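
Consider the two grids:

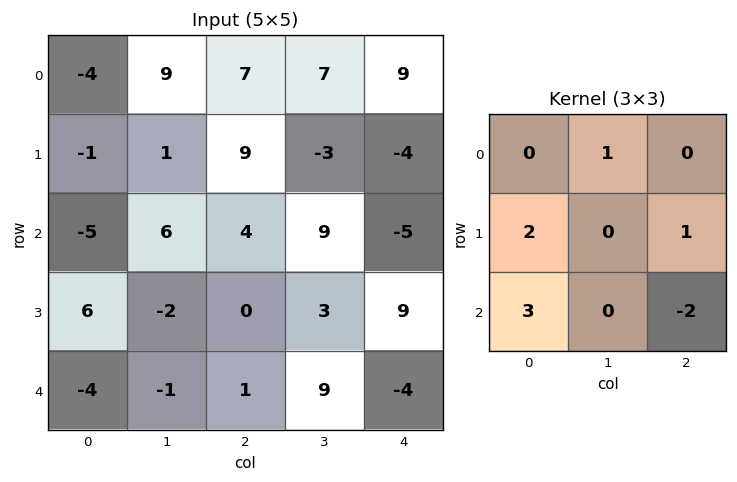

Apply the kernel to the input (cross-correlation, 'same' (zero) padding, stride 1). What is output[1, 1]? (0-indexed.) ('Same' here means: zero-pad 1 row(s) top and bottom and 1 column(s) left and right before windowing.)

-7

The receptive field on the zero-padded input at this output position is [-4 9 7 / -1 1 9 / -5 6 4]. Elementwise product with the kernel and sum: 9·1 + -1·2 + 9·1 + -5·3 + 4·-2.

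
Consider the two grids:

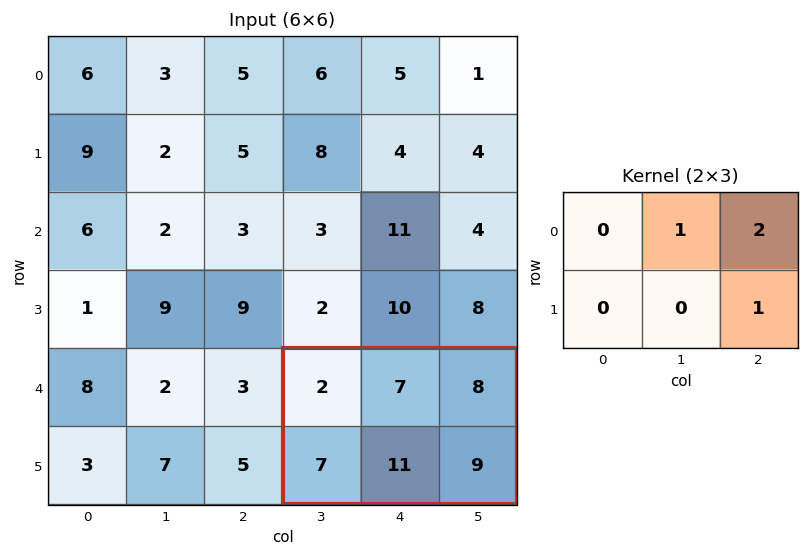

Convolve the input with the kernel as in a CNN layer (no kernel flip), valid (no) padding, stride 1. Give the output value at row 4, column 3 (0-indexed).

32

The receptive field on the input at this output position is [2 7 8 / 7 11 9]. Elementwise product with the kernel and sum: 7·1 + 8·2 + 9·1.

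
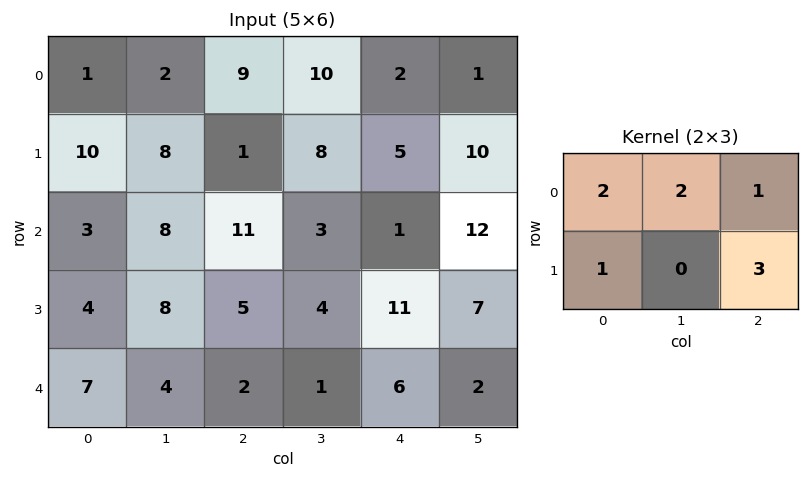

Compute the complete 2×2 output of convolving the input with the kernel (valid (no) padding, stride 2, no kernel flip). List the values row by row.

28 56
52 67

Output[0,0]: The receptive field on the input at this output position is [1 2 9 / 10 8 1]. Elementwise product with the kernel and sum: 1·2 + 2·2 + 9·1 + 10·1 + 1·3.
Output[0,1]: The receptive field on the input at this output position is [9 10 2 / 1 8 5]. Elementwise product with the kernel and sum: 9·2 + 10·2 + 2·1 + 1·1 + 5·3.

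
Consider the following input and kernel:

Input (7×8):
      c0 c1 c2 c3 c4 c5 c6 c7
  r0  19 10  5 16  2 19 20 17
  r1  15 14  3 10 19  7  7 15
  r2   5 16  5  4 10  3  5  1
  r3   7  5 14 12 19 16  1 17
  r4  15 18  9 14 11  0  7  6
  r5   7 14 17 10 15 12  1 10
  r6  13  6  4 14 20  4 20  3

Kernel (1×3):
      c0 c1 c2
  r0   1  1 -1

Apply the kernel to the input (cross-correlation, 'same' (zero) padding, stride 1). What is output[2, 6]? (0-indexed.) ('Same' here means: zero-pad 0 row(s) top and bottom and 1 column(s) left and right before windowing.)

The receptive field on the zero-padded input at this output position is [3 5 1]. Elementwise product with the kernel and sum: 3·1 + 5·1 + 1·-1.

7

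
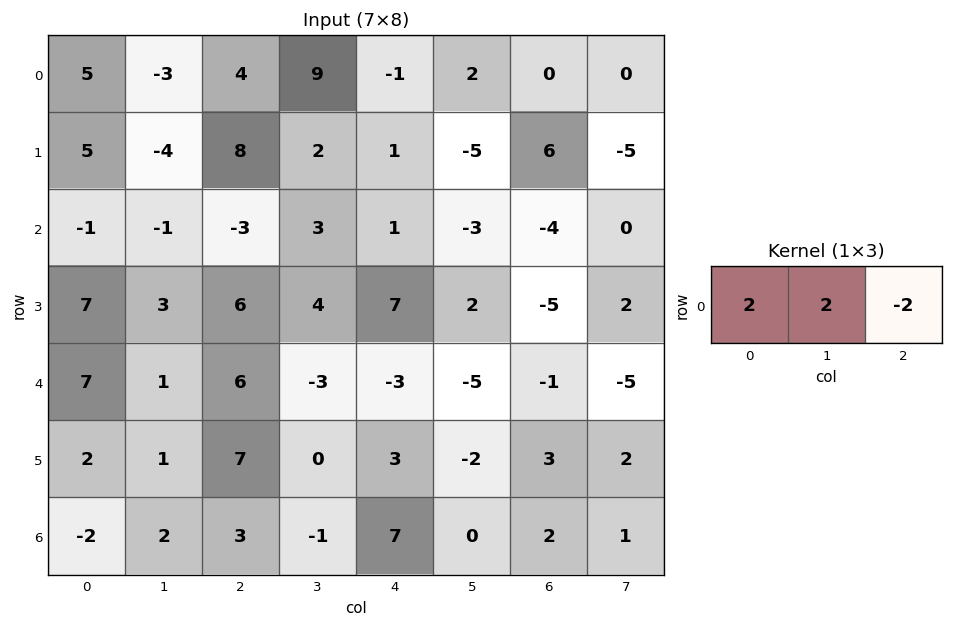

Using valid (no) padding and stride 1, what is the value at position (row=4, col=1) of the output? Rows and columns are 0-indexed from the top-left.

20

The receptive field on the input at this output position is [1 6 -3]. Elementwise product with the kernel and sum: 1·2 + 6·2 + -3·-2.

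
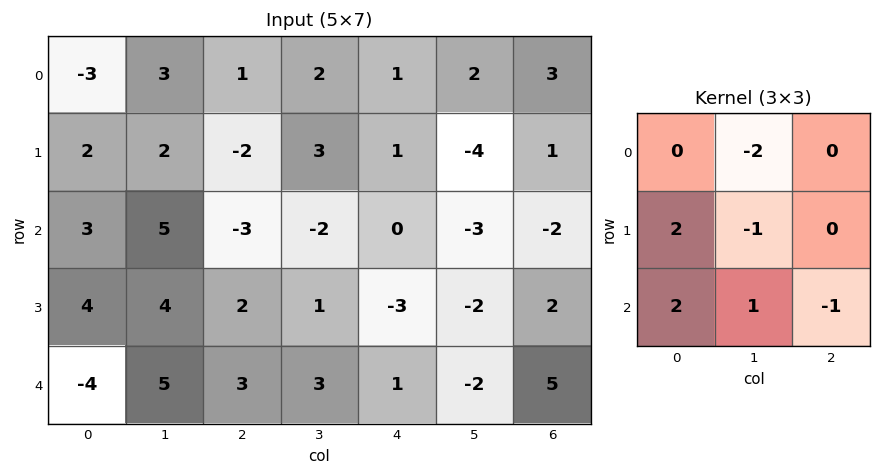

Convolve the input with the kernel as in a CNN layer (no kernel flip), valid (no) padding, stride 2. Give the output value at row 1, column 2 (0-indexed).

-3

The receptive field on the input at this output position is [0 -3 -2 / -3 -2 2 / 1 -2 5]. Elementwise product with the kernel and sum: -3·-2 + -3·2 + -2·-1 + 1·2 + -2·1 + 5·-1.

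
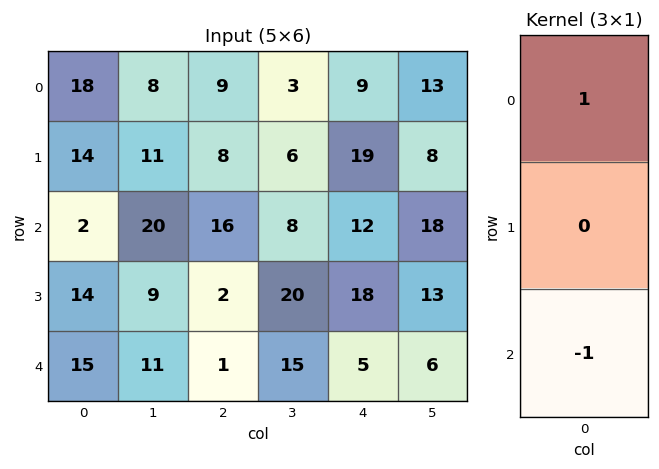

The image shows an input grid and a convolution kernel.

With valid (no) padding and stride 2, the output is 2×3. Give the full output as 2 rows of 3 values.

Output[0,0]: The receptive field on the input at this output position is [18 / 14 / 2]. Elementwise product with the kernel and sum: 18·1 + 2·-1.

16 -7 -3
-13 15 7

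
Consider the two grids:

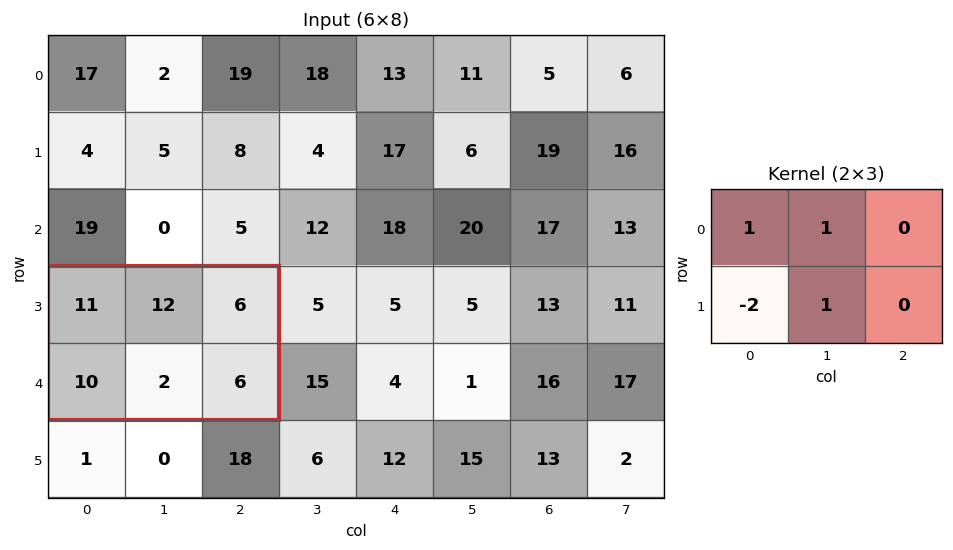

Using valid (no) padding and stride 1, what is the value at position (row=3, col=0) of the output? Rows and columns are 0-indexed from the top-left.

The receptive field on the input at this output position is [11 12 6 / 10 2 6]. Elementwise product with the kernel and sum: 11·1 + 12·1 + 10·-2 + 2·1.

5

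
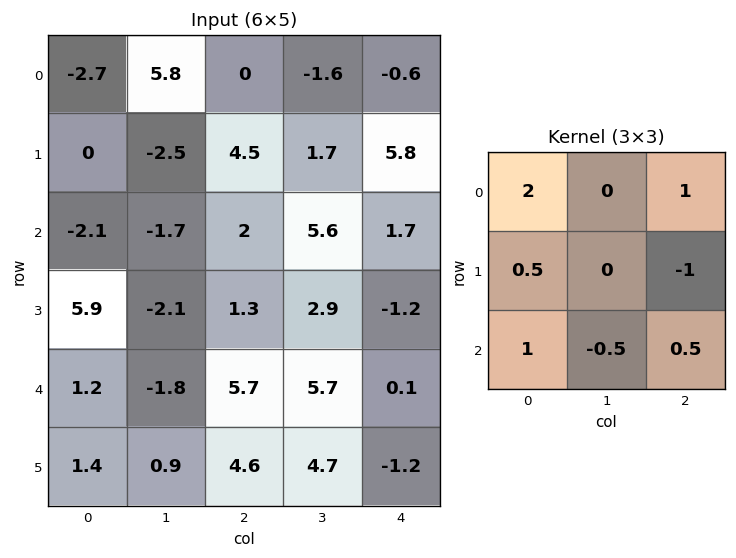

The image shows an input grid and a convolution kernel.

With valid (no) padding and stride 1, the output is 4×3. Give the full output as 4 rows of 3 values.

Output[0,0]: The receptive field on the input at this output position is [-2.7 5.8 0 / 0 -2.5 4.5 / -2.1 -1.7 2]. Elementwise product with the kernel and sum: -2.7·2 + 0·1 + 0·0.5 + 4.5·-1 + -2.1·1 + -1.7·-0.5 + 2·0.5.
Output[0,1]: The receptive field on the input at this output position is [5.8 0 -1.6 / -2.5 4.5 1.7 / -1.7 2 5.6]. Elementwise product with the kernel and sum: 5.8·2 + -1.6·1 + -2.5·0.5 + 1.7·-1 + -1.7·1 + 2·-0.5 + 5.6·0.5.

-10.15 7.15 -4.1
9.05 -11.05 13.35
4.4 -3.55 10.45
11.25 -6.95 5.8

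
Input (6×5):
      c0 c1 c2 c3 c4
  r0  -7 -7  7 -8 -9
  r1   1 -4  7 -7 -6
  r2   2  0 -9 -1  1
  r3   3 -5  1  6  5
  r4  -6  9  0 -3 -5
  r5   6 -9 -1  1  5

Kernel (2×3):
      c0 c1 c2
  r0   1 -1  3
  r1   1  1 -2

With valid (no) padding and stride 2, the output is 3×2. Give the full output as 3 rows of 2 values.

Output[0,0]: The receptive field on the input at this output position is [-7 -7 7 / 1 -4 7]. Elementwise product with the kernel and sum: -7·1 + -7·-1 + 7·3 + 1·1 + -4·1 + 7·-2.
Output[0,1]: The receptive field on the input at this output position is [7 -8 -9 / 7 -7 -6]. Elementwise product with the kernel and sum: 7·1 + -8·-1 + -9·3 + 7·1 + -7·1 + -6·-2.

4 0
-29 -8
-16 -22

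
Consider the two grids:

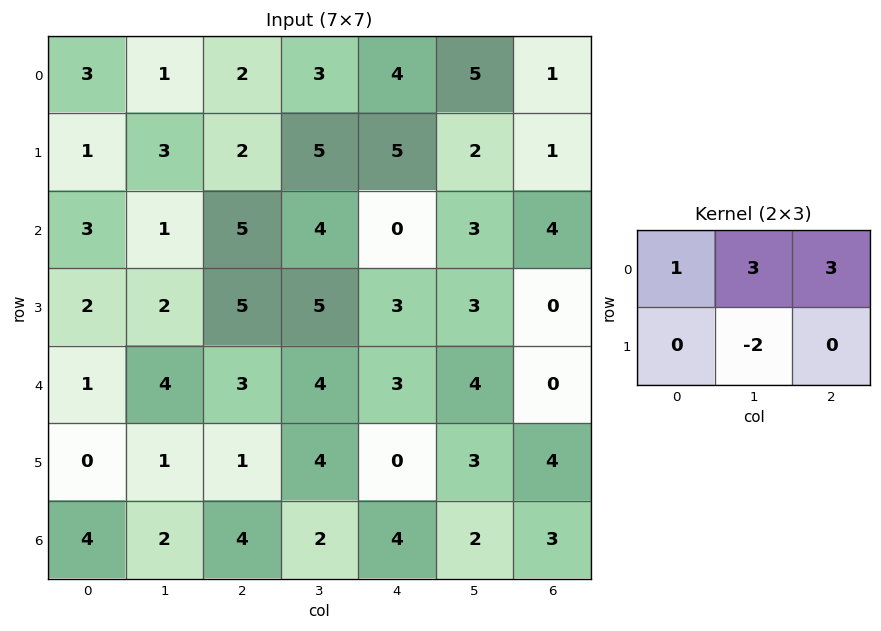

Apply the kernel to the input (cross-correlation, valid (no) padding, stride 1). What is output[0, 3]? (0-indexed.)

20

The receptive field on the input at this output position is [3 4 5 / 5 5 2]. Elementwise product with the kernel and sum: 3·1 + 4·3 + 5·3 + 5·-2.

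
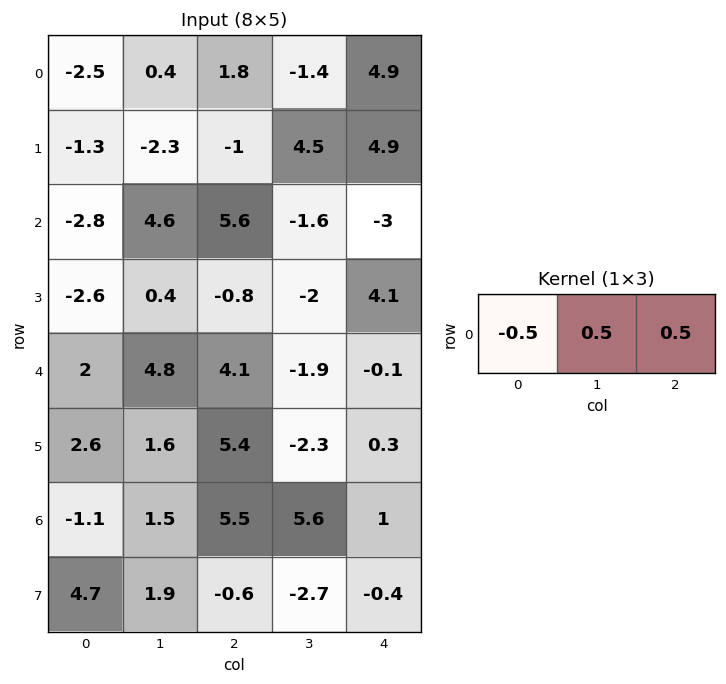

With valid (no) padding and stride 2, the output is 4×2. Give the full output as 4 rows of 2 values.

2.35 0.85
6.5 -5.1
3.45 -3.05
4.05 0.55

Output[0,0]: The receptive field on the input at this output position is [-2.5 0.4 1.8]. Elementwise product with the kernel and sum: -2.5·-0.5 + 0.4·0.5 + 1.8·0.5.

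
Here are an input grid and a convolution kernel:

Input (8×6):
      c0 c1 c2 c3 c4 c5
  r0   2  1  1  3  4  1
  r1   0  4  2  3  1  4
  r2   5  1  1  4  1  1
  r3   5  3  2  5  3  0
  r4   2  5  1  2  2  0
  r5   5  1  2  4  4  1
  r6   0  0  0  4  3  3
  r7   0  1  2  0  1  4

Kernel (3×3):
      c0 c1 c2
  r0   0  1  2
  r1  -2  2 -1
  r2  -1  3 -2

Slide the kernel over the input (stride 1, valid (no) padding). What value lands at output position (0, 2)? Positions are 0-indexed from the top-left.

The receptive field on the input at this output position is [1 3 4 / 2 3 1 / 1 4 1]. Elementwise product with the kernel and sum: 3·1 + 4·2 + 2·-2 + 3·2 + 1·-1 + 1·-1 + 4·3 + 1·-2.

21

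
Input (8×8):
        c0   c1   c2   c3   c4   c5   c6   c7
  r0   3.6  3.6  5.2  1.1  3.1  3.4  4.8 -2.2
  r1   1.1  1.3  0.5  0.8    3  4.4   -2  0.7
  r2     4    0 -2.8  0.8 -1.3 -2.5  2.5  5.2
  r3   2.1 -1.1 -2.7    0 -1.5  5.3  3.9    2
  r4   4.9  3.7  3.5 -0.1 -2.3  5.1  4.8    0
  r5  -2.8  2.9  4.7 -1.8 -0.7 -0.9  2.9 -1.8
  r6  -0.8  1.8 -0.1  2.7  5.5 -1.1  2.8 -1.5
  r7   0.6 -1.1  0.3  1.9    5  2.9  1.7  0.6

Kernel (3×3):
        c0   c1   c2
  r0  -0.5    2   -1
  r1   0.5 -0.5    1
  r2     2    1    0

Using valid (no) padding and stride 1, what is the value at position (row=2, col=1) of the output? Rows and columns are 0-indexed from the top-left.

The receptive field on the input at this output position is [0 -2.8 0.8 / -1.1 -2.7 0 / 3.7 3.5 -0.1]. Elementwise product with the kernel and sum: 0·-0.5 + -2.8·2 + 0.8·-1 + -1.1·0.5 + -2.7·-0.5 + 0·1 + 3.7·2 + 3.5·1.

5.3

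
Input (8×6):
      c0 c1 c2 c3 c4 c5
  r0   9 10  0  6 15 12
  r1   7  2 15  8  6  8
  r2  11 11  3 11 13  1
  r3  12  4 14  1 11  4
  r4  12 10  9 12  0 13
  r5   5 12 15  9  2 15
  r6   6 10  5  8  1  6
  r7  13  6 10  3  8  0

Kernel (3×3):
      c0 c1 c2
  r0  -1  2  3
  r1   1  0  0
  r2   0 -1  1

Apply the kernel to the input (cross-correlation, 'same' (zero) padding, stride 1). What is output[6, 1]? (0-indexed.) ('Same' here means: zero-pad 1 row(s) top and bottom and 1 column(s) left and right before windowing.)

The receptive field on the zero-padded input at this output position is [5 12 15 / 6 10 5 / 13 6 10]. Elementwise product with the kernel and sum: 5·-1 + 12·2 + 15·3 + 6·1 + 6·-1 + 10·1.

74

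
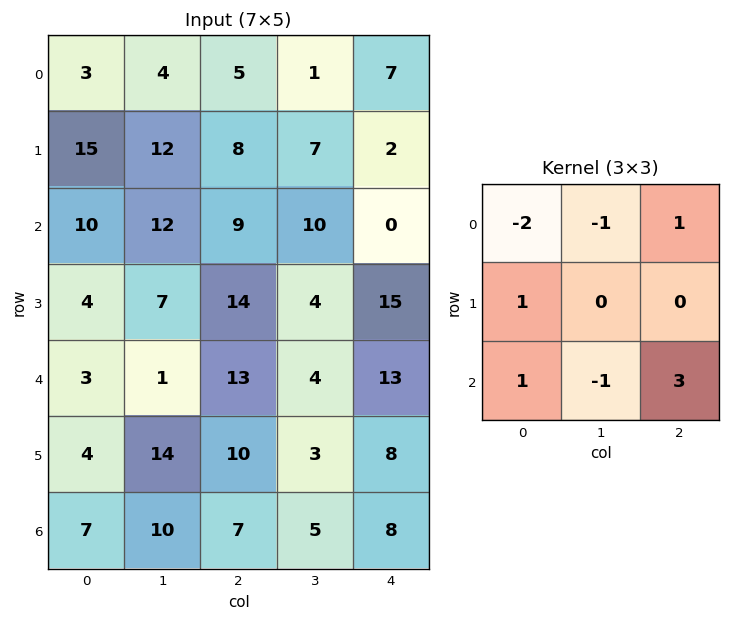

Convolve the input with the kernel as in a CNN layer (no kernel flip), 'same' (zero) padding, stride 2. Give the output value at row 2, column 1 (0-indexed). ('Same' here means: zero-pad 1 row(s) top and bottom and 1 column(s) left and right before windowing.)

The receptive field on the zero-padded input at this output position is [7 14 4 / 1 13 4 / 14 10 3]. Elementwise product with the kernel and sum: 7·-2 + 14·-1 + 4·1 + 1·1 + 14·1 + 10·-1 + 3·3.

-10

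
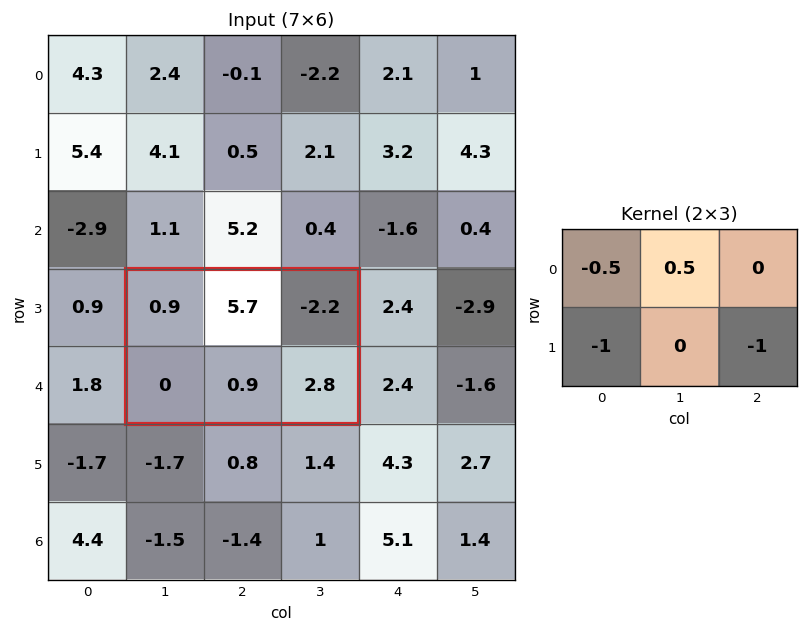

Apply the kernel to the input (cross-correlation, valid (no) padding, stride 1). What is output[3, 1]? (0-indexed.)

The receptive field on the input at this output position is [0.9 5.7 -2.2 / 0 0.9 2.8]. Elementwise product with the kernel and sum: 0.9·-0.5 + 5.7·0.5 + 0·-1 + 2.8·-1.

-0.4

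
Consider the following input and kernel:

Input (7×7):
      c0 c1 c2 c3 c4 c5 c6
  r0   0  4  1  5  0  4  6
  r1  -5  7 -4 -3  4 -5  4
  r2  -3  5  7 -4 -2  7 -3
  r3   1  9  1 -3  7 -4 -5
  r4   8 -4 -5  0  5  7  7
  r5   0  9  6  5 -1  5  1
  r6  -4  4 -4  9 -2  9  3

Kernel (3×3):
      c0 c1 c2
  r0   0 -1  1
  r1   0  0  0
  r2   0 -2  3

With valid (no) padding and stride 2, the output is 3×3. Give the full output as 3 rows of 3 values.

Output[0,0]: The receptive field on the input at this output position is [0 4 1 / -5 7 -4 / -3 5 7]. Elementwise product with the kernel and sum: 4·-1 + 1·1 + 5·-2 + 7·3.

8 -3 -21
-5 17 -3
-21 -19 -9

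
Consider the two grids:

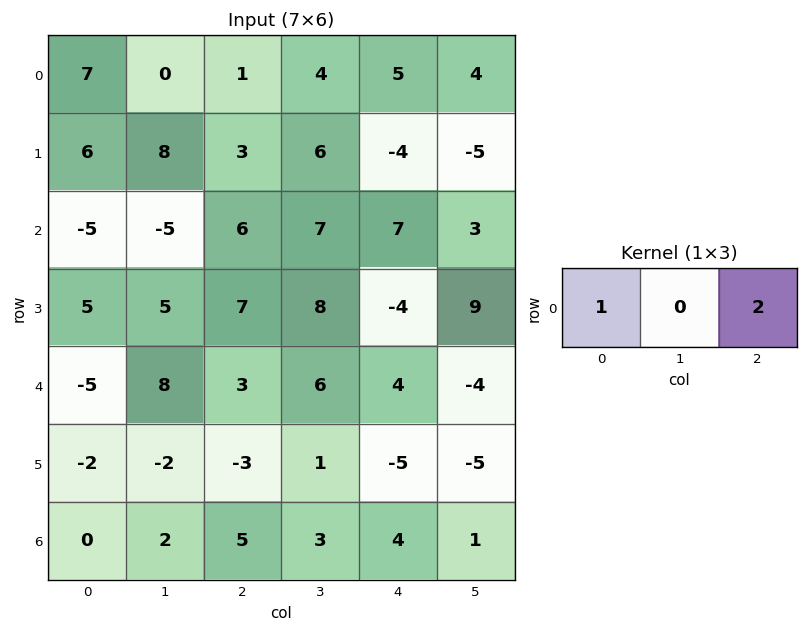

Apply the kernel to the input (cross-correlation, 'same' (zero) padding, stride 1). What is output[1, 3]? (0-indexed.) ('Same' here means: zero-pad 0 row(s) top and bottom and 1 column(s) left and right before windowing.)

The receptive field on the zero-padded input at this output position is [3 6 -4]. Elementwise product with the kernel and sum: 3·1 + -4·2.

-5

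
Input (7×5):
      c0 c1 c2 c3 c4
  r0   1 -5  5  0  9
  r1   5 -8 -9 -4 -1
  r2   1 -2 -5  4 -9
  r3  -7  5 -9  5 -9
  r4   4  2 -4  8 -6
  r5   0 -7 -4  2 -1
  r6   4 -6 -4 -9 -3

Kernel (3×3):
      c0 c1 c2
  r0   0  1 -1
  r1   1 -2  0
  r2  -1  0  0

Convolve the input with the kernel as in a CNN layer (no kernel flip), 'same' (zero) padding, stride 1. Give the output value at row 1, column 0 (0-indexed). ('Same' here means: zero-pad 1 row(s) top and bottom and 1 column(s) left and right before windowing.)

-4

The receptive field on the zero-padded input at this output position is [0 1 -5 / 0 5 -8 / 0 1 -2]. Elementwise product with the kernel and sum: 1·1 + -5·-1 + 0·1 + 5·-2 + 0·-1.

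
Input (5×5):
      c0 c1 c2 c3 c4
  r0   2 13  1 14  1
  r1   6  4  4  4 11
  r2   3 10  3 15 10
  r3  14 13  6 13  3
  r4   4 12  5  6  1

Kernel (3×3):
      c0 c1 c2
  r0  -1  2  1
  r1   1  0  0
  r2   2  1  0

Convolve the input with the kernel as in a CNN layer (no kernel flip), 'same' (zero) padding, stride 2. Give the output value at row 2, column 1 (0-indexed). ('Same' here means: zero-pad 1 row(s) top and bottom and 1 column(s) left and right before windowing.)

The receptive field on the zero-padded input at this output position is [13 6 13 / 12 5 6 / 0 0 0]. Elementwise product with the kernel and sum: 13·-1 + 6·2 + 13·1 + 12·1 + 0·2 + 0·1.

24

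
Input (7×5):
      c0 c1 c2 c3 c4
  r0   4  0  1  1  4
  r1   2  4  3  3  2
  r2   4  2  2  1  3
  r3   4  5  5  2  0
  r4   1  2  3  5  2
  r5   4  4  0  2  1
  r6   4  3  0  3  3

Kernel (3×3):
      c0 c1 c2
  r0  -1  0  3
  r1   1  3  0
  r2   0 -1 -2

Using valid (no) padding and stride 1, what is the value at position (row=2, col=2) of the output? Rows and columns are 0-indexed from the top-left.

The receptive field on the input at this output position is [2 1 3 / 5 2 0 / 3 5 2]. Elementwise product with the kernel and sum: 2·-1 + 3·3 + 5·1 + 2·3 + 5·-1 + 2·-2.

9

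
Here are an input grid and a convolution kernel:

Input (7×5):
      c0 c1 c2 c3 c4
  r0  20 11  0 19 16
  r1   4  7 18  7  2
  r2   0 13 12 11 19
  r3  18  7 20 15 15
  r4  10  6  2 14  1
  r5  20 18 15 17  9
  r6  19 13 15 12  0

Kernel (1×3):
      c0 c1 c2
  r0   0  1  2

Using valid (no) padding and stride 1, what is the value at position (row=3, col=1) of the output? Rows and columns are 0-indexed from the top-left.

The receptive field on the input at this output position is [7 20 15]. Elementwise product with the kernel and sum: 20·1 + 15·2.

50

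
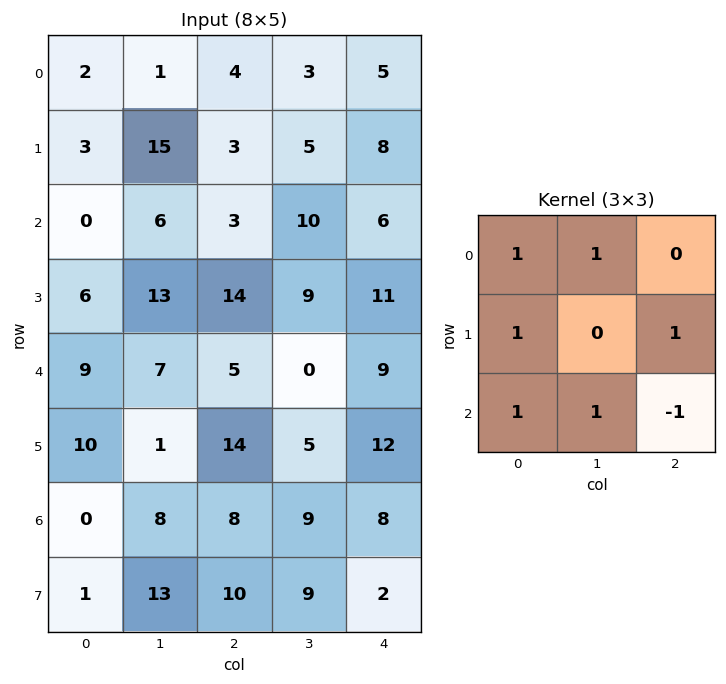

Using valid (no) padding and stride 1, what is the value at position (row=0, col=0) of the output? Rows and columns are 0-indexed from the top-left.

The receptive field on the input at this output position is [2 1 4 / 3 15 3 / 0 6 3]. Elementwise product with the kernel and sum: 2·1 + 1·1 + 3·1 + 3·1 + 0·1 + 6·1 + 3·-1.

12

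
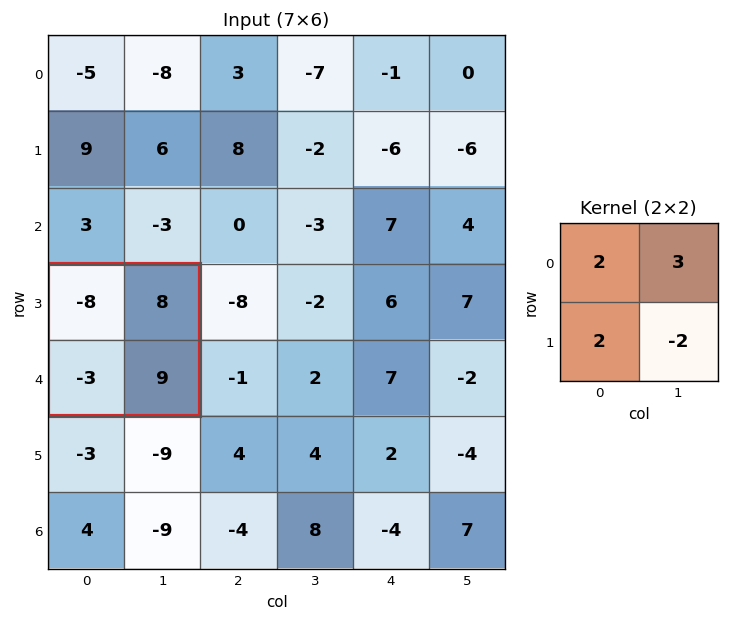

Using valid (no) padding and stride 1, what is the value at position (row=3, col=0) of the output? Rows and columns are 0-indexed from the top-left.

-16

The receptive field on the input at this output position is [-8 8 / -3 9]. Elementwise product with the kernel and sum: -8·2 + 8·3 + -3·2 + 9·-2.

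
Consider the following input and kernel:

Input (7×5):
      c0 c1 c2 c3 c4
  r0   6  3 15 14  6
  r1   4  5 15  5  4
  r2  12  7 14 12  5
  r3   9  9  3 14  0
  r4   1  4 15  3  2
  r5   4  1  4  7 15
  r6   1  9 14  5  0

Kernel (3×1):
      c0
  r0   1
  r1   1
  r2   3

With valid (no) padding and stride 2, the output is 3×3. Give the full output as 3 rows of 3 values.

46 72 25
24 62 11
8 61 17

Output[0,0]: The receptive field on the input at this output position is [6 / 4 / 12]. Elementwise product with the kernel and sum: 6·1 + 4·1 + 12·3.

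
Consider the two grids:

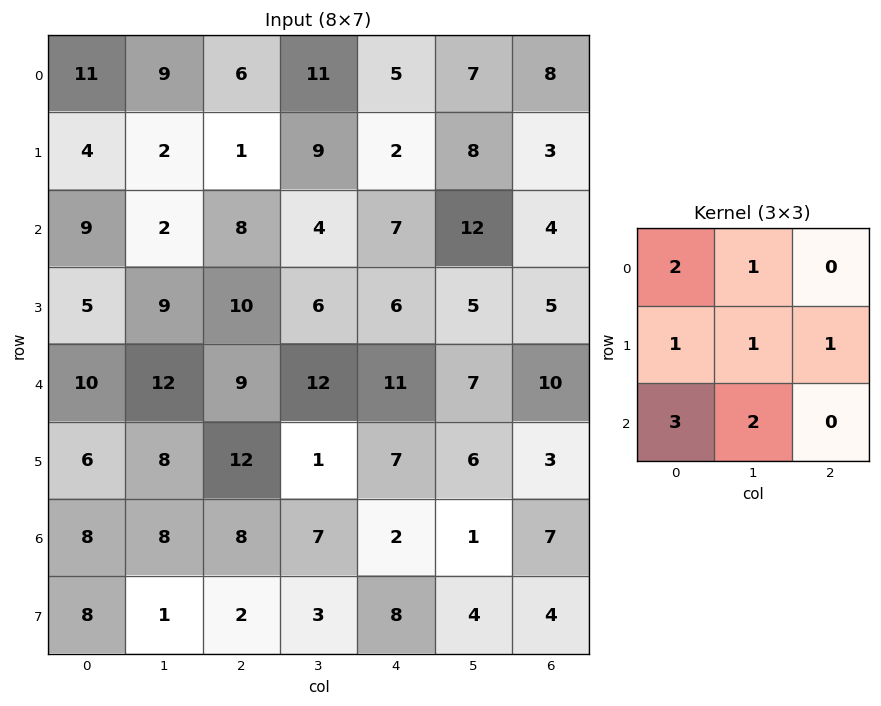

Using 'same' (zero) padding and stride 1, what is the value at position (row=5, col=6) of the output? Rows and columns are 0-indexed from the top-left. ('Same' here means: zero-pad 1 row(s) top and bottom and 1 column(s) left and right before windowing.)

The receptive field on the zero-padded input at this output position is [7 10 0 / 6 3 0 / 1 7 0]. Elementwise product with the kernel and sum: 7·2 + 10·1 + 6·1 + 3·1 + 0·1 + 1·3 + 7·2.

50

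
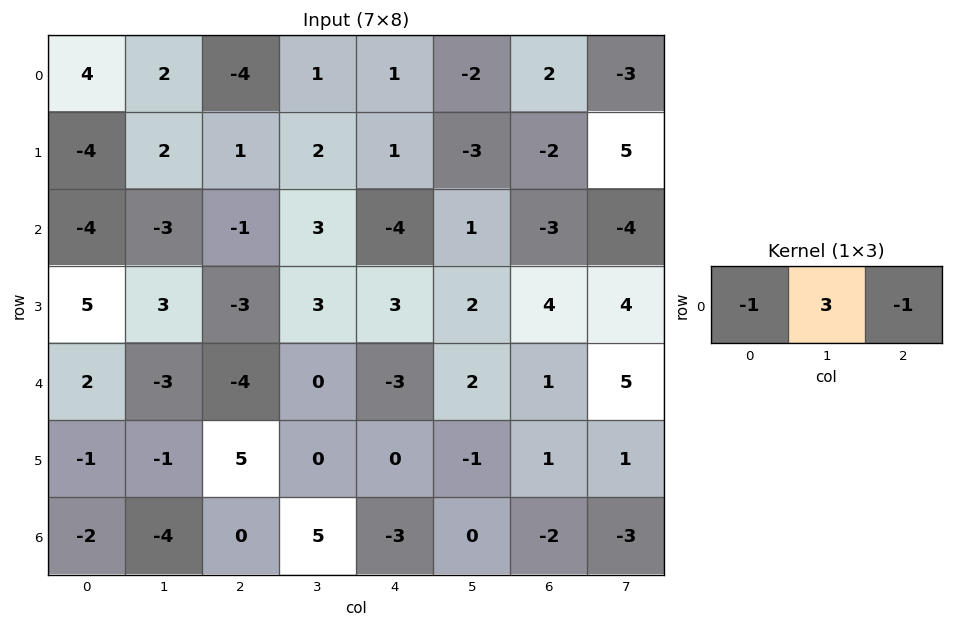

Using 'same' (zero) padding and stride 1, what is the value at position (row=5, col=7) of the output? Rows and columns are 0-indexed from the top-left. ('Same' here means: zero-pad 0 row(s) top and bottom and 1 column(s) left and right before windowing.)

2

The receptive field on the zero-padded input at this output position is [1 1 0]. Elementwise product with the kernel and sum: 1·-1 + 1·3 + 0·-1.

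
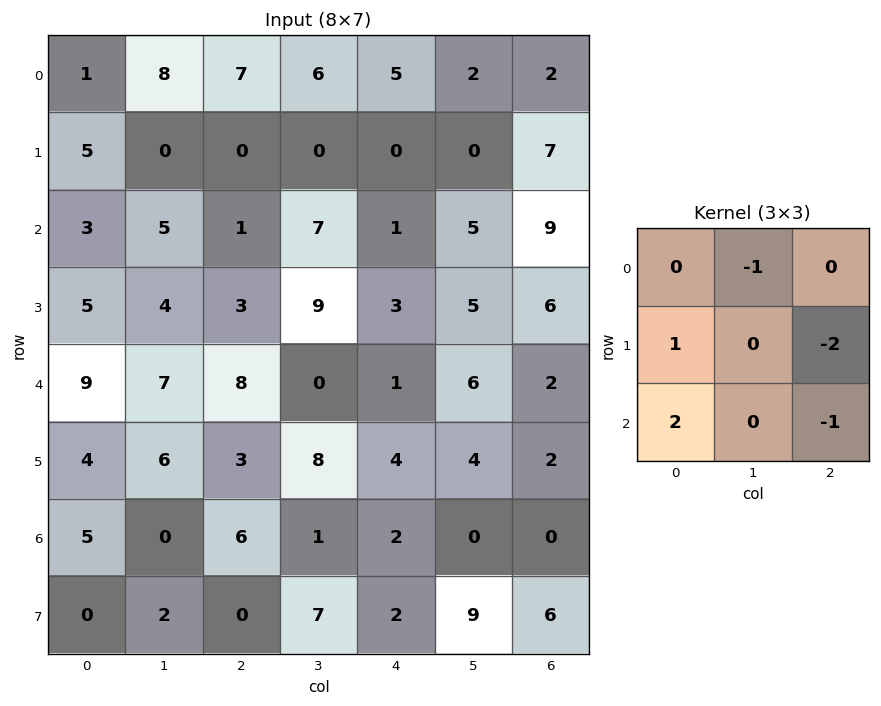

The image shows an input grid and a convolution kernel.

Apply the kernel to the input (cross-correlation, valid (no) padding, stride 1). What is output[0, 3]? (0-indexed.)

4

The receptive field on the input at this output position is [6 5 2 / 0 0 0 / 7 1 5]. Elementwise product with the kernel and sum: 5·-1 + 0·1 + 0·-2 + 7·2 + 5·-1.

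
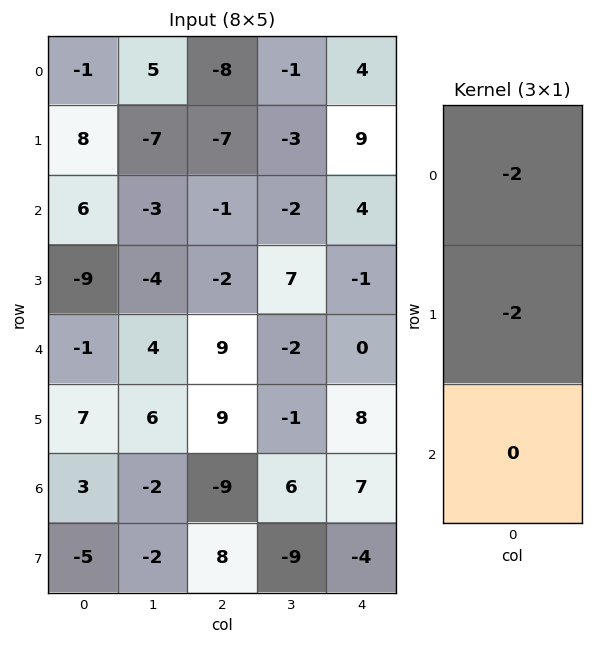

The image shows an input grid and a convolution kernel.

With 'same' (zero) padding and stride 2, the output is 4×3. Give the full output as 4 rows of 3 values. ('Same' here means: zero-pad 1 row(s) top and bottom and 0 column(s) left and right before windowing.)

2 16 -8
-28 16 -26
20 -14 2
-20 0 -30

Output[0,0]: The receptive field on the zero-padded input at this output position is [0 / -1 / 8]. Elementwise product with the kernel and sum: 0·-2 + -1·-2.
Output[0,1]: The receptive field on the zero-padded input at this output position is [0 / -8 / -7]. Elementwise product with the kernel and sum: 0·-2 + -8·-2.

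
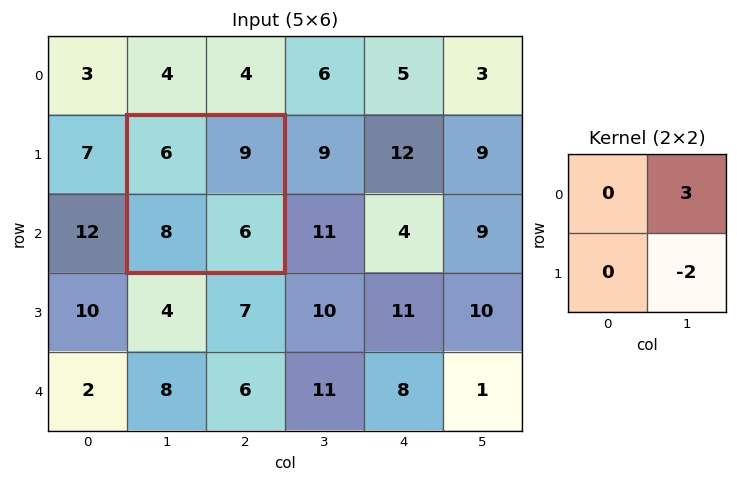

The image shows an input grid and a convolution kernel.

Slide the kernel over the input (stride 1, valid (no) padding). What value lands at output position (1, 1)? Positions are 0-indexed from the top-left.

15

The receptive field on the input at this output position is [6 9 / 8 6]. Elementwise product with the kernel and sum: 9·3 + 6·-2.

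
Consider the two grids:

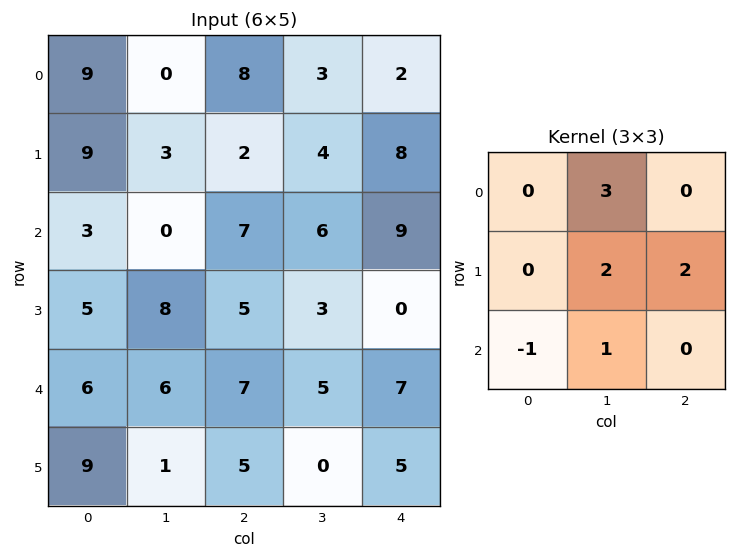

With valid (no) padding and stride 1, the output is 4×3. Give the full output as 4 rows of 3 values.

7 43 32
26 29 40
26 38 22
42 43 28

Output[0,0]: The receptive field on the input at this output position is [9 0 8 / 9 3 2 / 3 0 7]. Elementwise product with the kernel and sum: 0·3 + 3·2 + 2·2 + 3·-1 + 0·1.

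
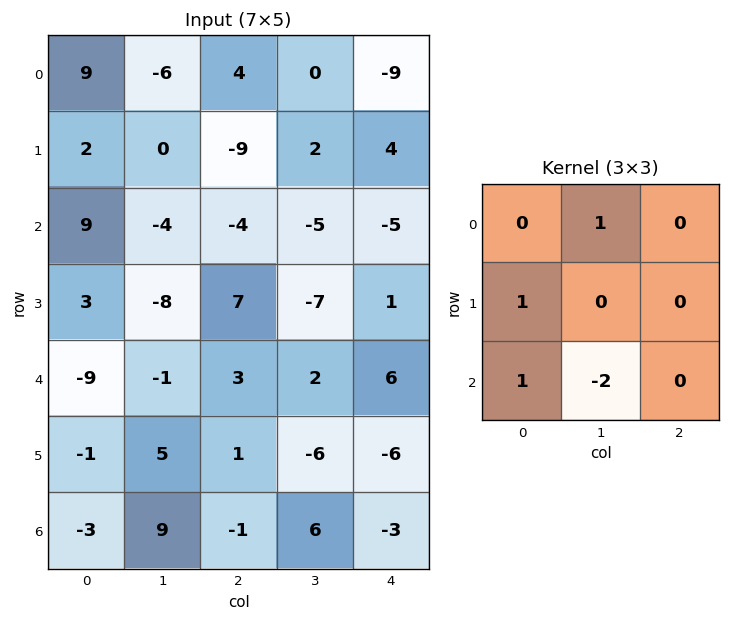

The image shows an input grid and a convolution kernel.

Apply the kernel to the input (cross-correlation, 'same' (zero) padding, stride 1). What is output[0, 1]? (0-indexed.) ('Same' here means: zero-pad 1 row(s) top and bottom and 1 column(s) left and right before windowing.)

11

The receptive field on the zero-padded input at this output position is [0 0 0 / 9 -6 4 / 2 0 -9]. Elementwise product with the kernel and sum: 0·1 + 9·1 + 2·1 + 0·-2.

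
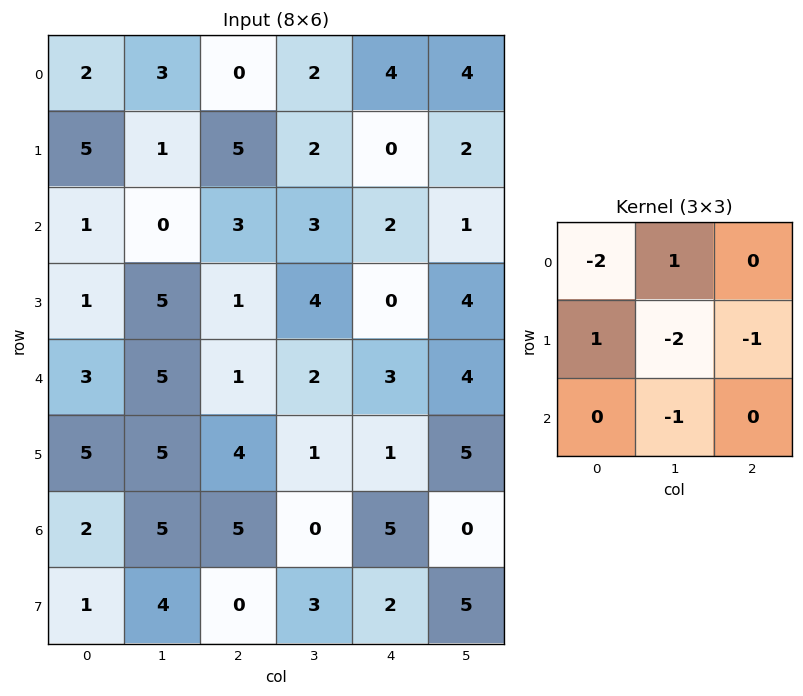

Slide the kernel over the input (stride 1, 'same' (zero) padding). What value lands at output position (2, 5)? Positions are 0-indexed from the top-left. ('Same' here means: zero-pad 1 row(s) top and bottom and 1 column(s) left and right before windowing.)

-2

The receptive field on the zero-padded input at this output position is [0 2 0 / 2 1 0 / 0 4 0]. Elementwise product with the kernel and sum: 0·-2 + 2·1 + 2·1 + 1·-2 + 0·-1 + 4·-1.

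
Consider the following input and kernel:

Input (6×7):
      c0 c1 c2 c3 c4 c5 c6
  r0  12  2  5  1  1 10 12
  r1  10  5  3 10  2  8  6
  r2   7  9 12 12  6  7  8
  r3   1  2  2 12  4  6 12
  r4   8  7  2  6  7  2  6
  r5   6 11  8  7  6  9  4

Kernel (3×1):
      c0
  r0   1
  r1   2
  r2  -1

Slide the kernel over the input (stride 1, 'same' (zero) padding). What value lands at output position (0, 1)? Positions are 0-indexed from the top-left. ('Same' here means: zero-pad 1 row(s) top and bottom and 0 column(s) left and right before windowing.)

The receptive field on the zero-padded input at this output position is [0 / 2 / 5]. Elementwise product with the kernel and sum: 0·1 + 2·2 + 5·-1.

-1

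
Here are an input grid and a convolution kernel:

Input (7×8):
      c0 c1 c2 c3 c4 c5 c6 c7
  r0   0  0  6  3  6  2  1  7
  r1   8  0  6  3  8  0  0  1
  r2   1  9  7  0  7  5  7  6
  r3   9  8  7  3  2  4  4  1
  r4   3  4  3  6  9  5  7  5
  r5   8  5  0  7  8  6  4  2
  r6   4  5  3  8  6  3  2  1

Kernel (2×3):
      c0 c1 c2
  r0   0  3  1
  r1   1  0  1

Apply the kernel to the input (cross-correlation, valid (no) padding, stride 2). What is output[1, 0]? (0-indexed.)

The receptive field on the input at this output position is [1 9 7 / 9 8 7]. Elementwise product with the kernel and sum: 9·3 + 7·1 + 9·1 + 7·1.

50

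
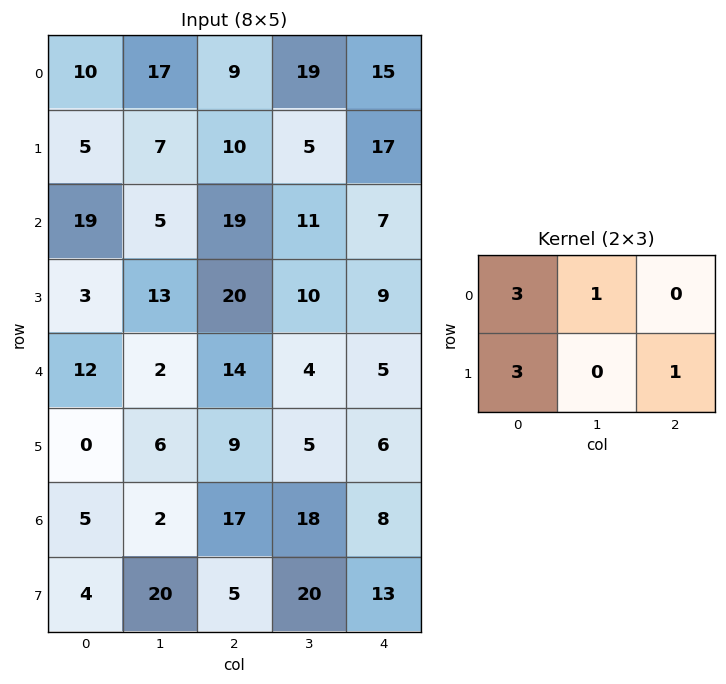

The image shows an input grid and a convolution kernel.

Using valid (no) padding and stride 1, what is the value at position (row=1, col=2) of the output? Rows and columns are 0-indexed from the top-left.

The receptive field on the input at this output position is [10 5 17 / 19 11 7]. Elementwise product with the kernel and sum: 10·3 + 5·1 + 19·3 + 7·1.

99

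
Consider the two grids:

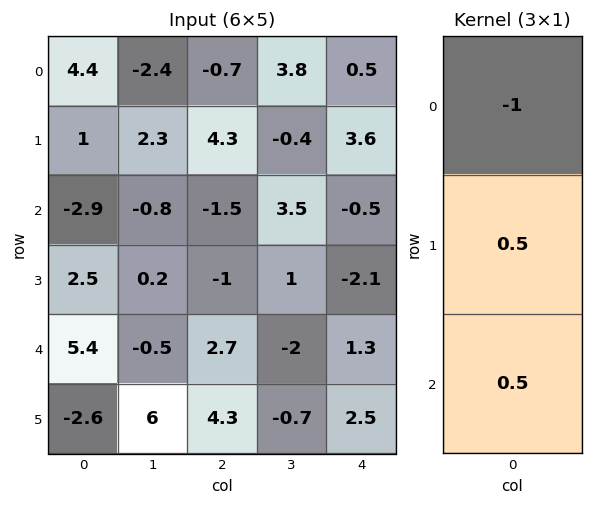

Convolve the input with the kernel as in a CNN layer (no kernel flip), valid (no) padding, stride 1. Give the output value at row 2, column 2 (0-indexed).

The receptive field on the input at this output position is [-1.5 / -1 / 2.7]. Elementwise product with the kernel and sum: -1.5·-1 + -1·0.5 + 2.7·0.5.

2.35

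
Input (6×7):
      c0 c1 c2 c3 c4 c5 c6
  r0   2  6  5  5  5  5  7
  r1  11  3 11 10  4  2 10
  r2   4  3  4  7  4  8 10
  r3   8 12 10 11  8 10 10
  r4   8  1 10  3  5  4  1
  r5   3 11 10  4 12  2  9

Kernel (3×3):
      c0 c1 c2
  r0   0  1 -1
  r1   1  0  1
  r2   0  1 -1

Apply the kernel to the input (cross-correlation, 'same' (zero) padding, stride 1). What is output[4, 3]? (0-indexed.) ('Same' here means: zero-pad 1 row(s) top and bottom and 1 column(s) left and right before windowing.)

The receptive field on the zero-padded input at this output position is [10 11 8 / 10 3 5 / 10 4 12]. Elementwise product with the kernel and sum: 11·1 + 8·-1 + 10·1 + 5·1 + 4·1 + 12·-1.

10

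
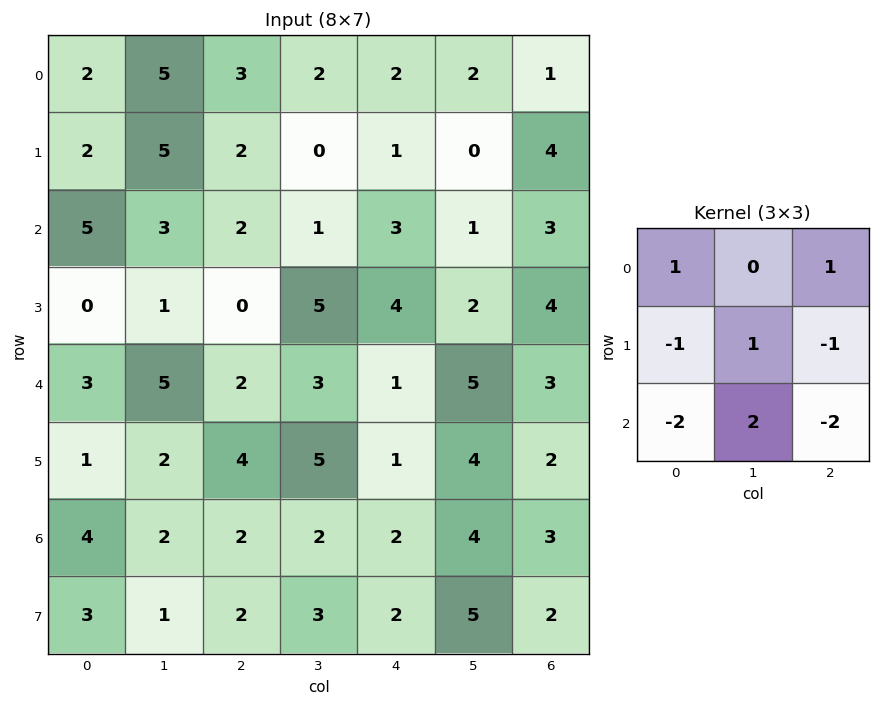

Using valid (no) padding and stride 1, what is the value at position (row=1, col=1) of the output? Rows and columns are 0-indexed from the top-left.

-9

The receptive field on the input at this output position is [5 2 0 / 3 2 1 / 1 0 5]. Elementwise product with the kernel and sum: 5·1 + 0·1 + 3·-1 + 2·1 + 1·-1 + 1·-2 + 0·2 + 5·-2.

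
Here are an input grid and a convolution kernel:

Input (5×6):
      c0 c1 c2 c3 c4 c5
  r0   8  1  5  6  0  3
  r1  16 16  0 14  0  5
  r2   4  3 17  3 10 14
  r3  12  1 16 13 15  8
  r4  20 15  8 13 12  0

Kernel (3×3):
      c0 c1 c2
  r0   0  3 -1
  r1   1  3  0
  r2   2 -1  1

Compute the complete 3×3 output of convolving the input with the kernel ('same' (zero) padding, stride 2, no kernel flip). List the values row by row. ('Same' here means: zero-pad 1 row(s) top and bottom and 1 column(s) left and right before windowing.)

Output[0,0]: The receptive field on the zero-padded input at this output position is [0 0 0 / 0 8 1 / 0 16 16]. Elementwise product with the kernel and sum: 0·3 + 0·-1 + 0·1 + 8·3 + 0·2 + 16·-1 + 16·1.

24 62 39
33 39 47
95 74 86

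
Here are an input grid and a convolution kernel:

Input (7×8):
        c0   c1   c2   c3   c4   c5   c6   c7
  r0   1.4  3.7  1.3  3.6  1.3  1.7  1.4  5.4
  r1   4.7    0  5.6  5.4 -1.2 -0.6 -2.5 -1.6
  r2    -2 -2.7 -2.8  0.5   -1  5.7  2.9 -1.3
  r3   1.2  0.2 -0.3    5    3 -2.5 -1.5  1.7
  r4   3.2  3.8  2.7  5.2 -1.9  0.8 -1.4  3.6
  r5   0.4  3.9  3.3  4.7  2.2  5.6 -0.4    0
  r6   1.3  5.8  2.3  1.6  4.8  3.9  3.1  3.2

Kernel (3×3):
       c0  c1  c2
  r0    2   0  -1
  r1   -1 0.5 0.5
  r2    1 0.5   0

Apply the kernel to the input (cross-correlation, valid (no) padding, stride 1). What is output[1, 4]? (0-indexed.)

The receptive field on the input at this output position is [-1.2 -0.6 -2.5 / -1 5.7 2.9 / 3 -2.5 -1.5]. Elementwise product with the kernel and sum: -1.2·2 + -2.5·-1 + -1·-1 + 5.7·0.5 + 2.9·0.5 + 3·1 + -2.5·0.5.

7.15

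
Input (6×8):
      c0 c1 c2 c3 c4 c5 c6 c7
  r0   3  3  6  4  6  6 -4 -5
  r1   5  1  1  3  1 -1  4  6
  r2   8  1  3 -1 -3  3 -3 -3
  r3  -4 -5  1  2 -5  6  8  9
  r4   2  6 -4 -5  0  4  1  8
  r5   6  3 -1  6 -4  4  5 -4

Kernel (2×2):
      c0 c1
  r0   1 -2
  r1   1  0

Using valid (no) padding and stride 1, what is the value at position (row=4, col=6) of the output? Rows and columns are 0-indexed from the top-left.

-10

The receptive field on the input at this output position is [1 8 / 5 -4]. Elementwise product with the kernel and sum: 1·1 + 8·-2 + 5·1.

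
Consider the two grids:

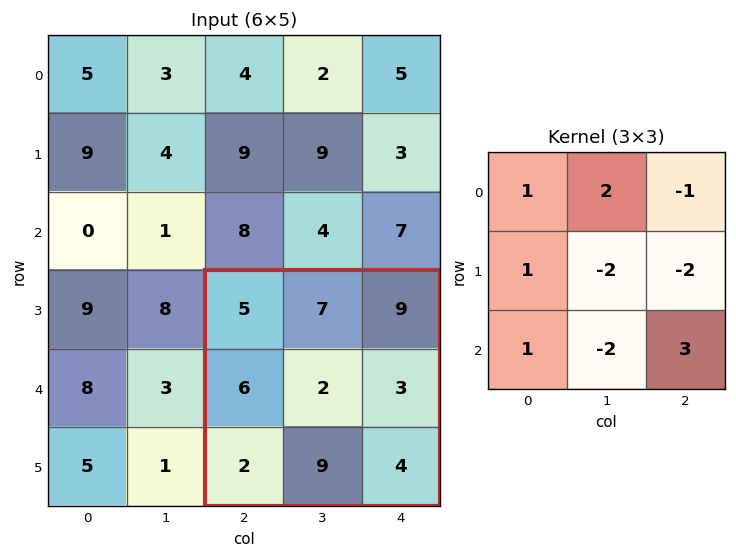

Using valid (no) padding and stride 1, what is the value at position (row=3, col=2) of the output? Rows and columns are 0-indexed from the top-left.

The receptive field on the input at this output position is [5 7 9 / 6 2 3 / 2 9 4]. Elementwise product with the kernel and sum: 5·1 + 7·2 + 9·-1 + 6·1 + 2·-2 + 3·-2 + 2·1 + 9·-2 + 4·3.

2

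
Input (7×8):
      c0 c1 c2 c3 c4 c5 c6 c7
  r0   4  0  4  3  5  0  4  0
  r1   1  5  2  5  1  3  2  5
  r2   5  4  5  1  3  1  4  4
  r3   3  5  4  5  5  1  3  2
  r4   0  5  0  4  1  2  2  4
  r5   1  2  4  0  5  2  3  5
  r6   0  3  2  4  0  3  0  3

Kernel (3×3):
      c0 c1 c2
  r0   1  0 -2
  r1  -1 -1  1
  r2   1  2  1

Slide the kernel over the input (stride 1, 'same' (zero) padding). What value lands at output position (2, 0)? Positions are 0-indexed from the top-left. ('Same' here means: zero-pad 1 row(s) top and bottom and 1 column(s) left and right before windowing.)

0

The receptive field on the zero-padded input at this output position is [0 1 5 / 0 5 4 / 0 3 5]. Elementwise product with the kernel and sum: 0·1 + 5·-2 + 0·-1 + 5·-1 + 4·1 + 0·1 + 3·2 + 5·1.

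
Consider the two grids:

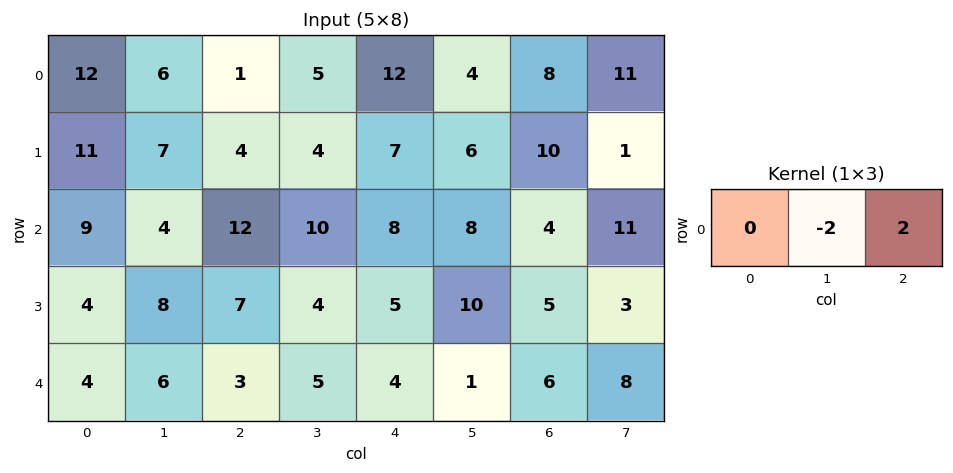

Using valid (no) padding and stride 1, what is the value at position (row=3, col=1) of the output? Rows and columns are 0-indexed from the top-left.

-6

The receptive field on the input at this output position is [8 7 4]. Elementwise product with the kernel and sum: 7·-2 + 4·2.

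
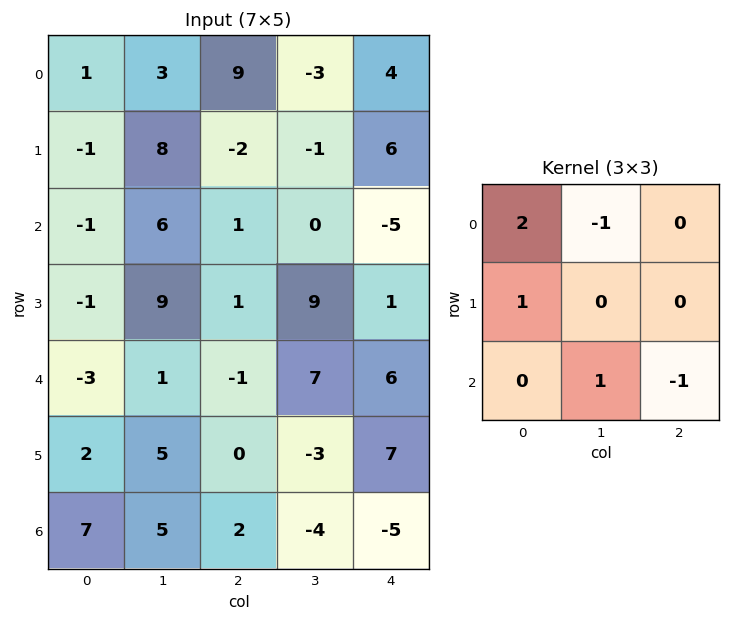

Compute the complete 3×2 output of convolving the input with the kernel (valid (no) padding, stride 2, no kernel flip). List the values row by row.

Output[0,0]: The receptive field on the input at this output position is [1 3 9 / -1 8 -2 / -1 6 1]. Elementwise product with the kernel and sum: 1·2 + 3·-1 + -1·1 + 6·1 + 1·-1.
Output[0,1]: The receptive field on the input at this output position is [9 -3 4 / -2 -1 6 / 1 0 -5]. Elementwise product with the kernel and sum: 9·2 + -3·-1 + -2·1 + 0·1 + -5·-1.

3 24
-7 4
-2 -8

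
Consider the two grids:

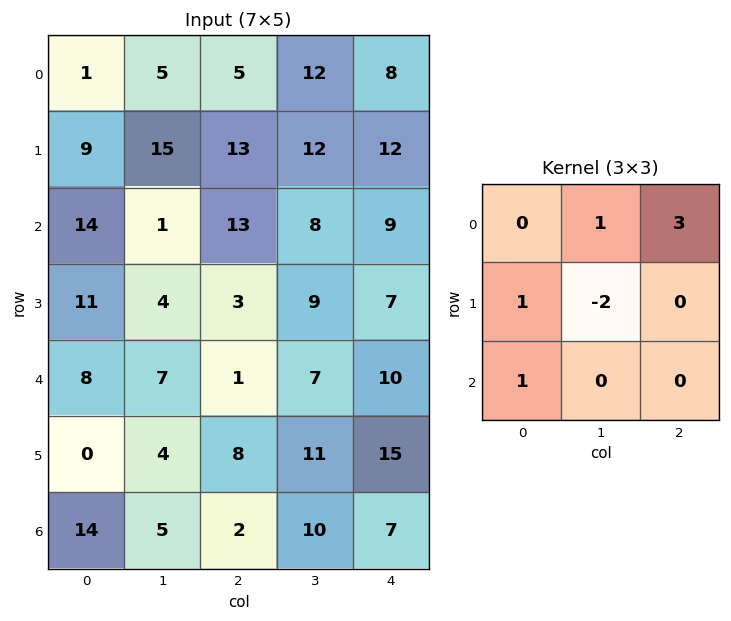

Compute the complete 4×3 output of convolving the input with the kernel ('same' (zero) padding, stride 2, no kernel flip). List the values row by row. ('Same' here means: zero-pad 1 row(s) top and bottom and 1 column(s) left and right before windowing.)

Output[0,0]: The receptive field on the zero-padded input at this output position is [0 0 0 / 0 1 5 / 0 9 15]. Elementwise product with the kernel and sum: 0·1 + 0·3 + 0·1 + 1·-2 + 0·1.

-2 10 8
26 28 11
7 39 5
-16 42 11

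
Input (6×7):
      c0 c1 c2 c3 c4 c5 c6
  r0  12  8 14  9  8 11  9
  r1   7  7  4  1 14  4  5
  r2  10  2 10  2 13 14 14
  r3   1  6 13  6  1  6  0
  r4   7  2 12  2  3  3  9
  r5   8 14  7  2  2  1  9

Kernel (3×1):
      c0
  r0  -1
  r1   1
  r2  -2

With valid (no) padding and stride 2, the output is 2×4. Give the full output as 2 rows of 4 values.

-25 -30 -20 -32
-23 -21 -18 -32

Output[0,0]: The receptive field on the input at this output position is [12 / 7 / 10]. Elementwise product with the kernel and sum: 12·-1 + 7·1 + 10·-2.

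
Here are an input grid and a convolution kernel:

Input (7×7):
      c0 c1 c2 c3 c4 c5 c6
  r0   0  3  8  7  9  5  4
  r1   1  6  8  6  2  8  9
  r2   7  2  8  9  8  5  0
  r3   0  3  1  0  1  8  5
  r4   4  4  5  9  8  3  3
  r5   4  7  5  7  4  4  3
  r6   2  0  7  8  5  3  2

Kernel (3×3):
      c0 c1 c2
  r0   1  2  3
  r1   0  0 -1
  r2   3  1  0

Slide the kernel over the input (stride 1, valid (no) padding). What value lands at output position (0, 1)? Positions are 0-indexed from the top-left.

The receptive field on the input at this output position is [3 8 7 / 6 8 6 / 2 8 9]. Elementwise product with the kernel and sum: 3·1 + 8·2 + 7·3 + 6·-1 + 2·3 + 8·1.

48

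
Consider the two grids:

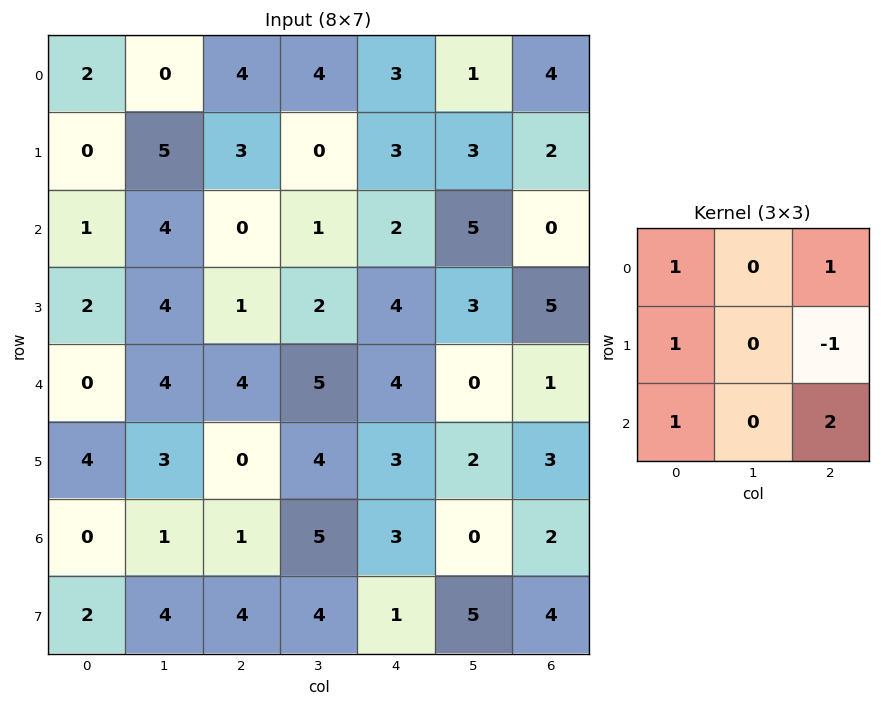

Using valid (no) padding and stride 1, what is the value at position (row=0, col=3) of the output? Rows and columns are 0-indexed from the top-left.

13

The receptive field on the input at this output position is [4 3 1 / 0 3 3 / 1 2 5]. Elementwise product with the kernel and sum: 4·1 + 1·1 + 0·1 + 3·-1 + 1·1 + 5·2.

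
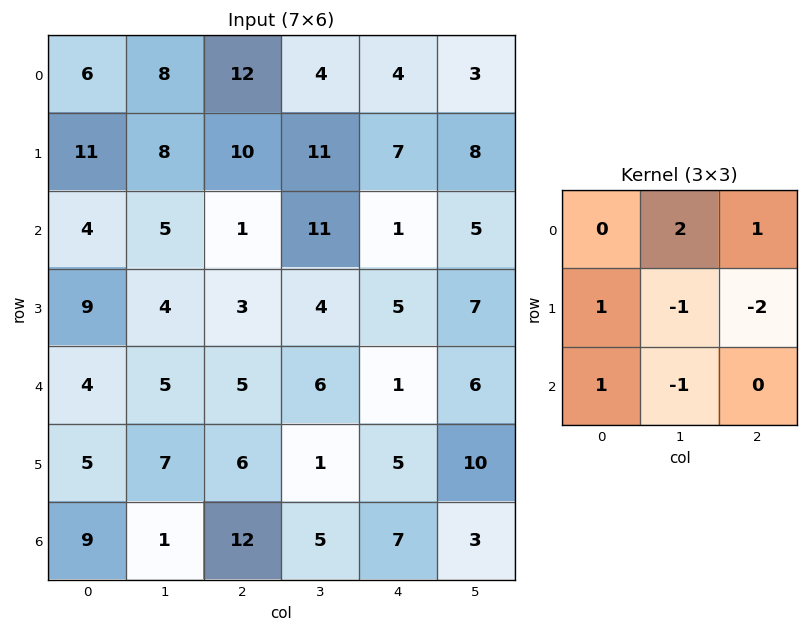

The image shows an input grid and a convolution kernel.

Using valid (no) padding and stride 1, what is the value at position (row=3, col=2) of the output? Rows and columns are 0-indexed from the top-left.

15

The receptive field on the input at this output position is [3 4 5 / 5 6 1 / 6 1 5]. Elementwise product with the kernel and sum: 4·2 + 5·1 + 5·1 + 6·-1 + 1·-2 + 6·1 + 1·-1.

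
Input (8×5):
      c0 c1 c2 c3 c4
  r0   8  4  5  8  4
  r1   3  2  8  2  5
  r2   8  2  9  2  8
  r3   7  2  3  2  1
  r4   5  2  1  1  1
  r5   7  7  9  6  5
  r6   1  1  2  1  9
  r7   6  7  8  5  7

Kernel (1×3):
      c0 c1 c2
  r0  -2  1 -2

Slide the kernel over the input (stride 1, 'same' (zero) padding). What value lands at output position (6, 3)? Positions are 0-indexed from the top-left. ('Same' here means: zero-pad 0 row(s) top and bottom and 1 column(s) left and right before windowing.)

The receptive field on the zero-padded input at this output position is [2 1 9]. Elementwise product with the kernel and sum: 2·-2 + 1·1 + 9·-2.

-21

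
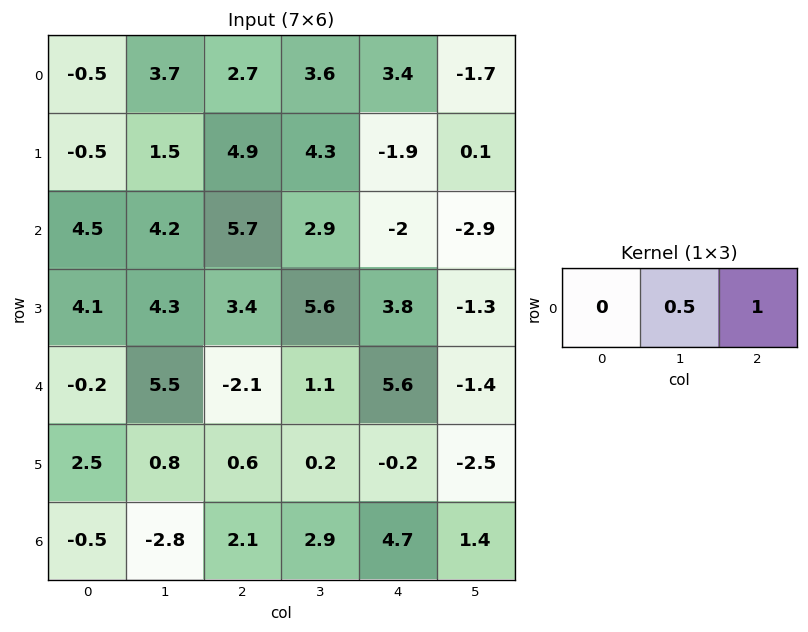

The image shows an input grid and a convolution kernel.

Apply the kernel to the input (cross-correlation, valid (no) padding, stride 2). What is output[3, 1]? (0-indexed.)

The receptive field on the input at this output position is [2.1 2.9 4.7]. Elementwise product with the kernel and sum: 2.9·0.5 + 4.7·1.

6.15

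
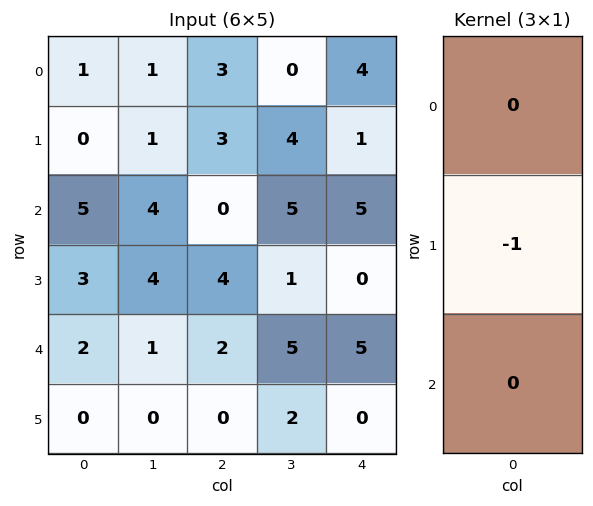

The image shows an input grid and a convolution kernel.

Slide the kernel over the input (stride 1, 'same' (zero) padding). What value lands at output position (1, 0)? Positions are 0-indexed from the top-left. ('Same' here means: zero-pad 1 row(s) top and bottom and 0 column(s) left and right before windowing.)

0

The receptive field on the zero-padded input at this output position is [1 / 0 / 5]. Elementwise product with the kernel and sum: 0·-1.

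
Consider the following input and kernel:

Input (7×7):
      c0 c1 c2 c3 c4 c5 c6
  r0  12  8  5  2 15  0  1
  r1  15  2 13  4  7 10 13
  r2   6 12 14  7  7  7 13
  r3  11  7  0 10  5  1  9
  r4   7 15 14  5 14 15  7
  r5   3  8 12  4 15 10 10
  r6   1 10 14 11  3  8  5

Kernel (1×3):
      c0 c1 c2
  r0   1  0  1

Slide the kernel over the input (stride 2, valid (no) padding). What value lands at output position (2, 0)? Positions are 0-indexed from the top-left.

21

The receptive field on the input at this output position is [7 15 14]. Elementwise product with the kernel and sum: 7·1 + 14·1.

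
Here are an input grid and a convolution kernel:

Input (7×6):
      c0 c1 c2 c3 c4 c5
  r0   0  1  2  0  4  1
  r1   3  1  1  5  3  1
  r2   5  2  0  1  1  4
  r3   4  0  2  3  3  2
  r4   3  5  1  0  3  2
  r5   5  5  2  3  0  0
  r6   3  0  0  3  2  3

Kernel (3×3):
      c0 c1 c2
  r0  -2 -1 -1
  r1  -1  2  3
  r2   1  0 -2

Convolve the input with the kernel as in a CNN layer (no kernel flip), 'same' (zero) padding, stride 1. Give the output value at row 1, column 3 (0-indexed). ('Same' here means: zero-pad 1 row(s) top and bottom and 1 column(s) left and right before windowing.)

The receptive field on the zero-padded input at this output position is [2 0 4 / 1 5 3 / 0 1 1]. Elementwise product with the kernel and sum: 2·-2 + 0·-1 + 4·-1 + 1·-1 + 5·2 + 3·3 + 0·1 + 1·-2.

8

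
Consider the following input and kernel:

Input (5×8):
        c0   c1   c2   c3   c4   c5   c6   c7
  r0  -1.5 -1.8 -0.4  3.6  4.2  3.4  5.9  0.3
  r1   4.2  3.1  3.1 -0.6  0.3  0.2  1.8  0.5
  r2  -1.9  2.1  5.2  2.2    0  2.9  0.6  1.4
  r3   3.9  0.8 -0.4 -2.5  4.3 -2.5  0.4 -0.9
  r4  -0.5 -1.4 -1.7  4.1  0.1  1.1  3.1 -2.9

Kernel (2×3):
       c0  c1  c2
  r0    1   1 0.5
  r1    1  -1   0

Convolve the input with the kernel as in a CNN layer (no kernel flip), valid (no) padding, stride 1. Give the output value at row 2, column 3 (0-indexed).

-3.15

The receptive field on the input at this output position is [2.2 0 2.9 / -2.5 4.3 -2.5]. Elementwise product with the kernel and sum: 2.2·1 + 0·1 + 2.9·0.5 + -2.5·1 + 4.3·-1.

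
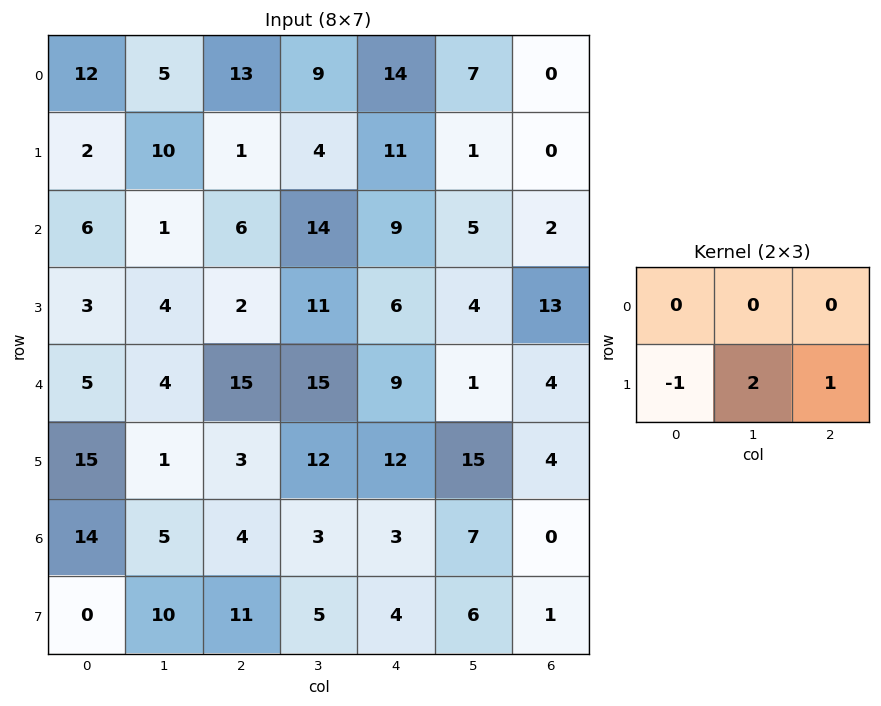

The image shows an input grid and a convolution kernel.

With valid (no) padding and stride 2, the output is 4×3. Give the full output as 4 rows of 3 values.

19 18 -9
7 26 15
-10 33 22
31 3 9

Output[0,0]: The receptive field on the input at this output position is [12 5 13 / 2 10 1]. Elementwise product with the kernel and sum: 2·-1 + 10·2 + 1·1.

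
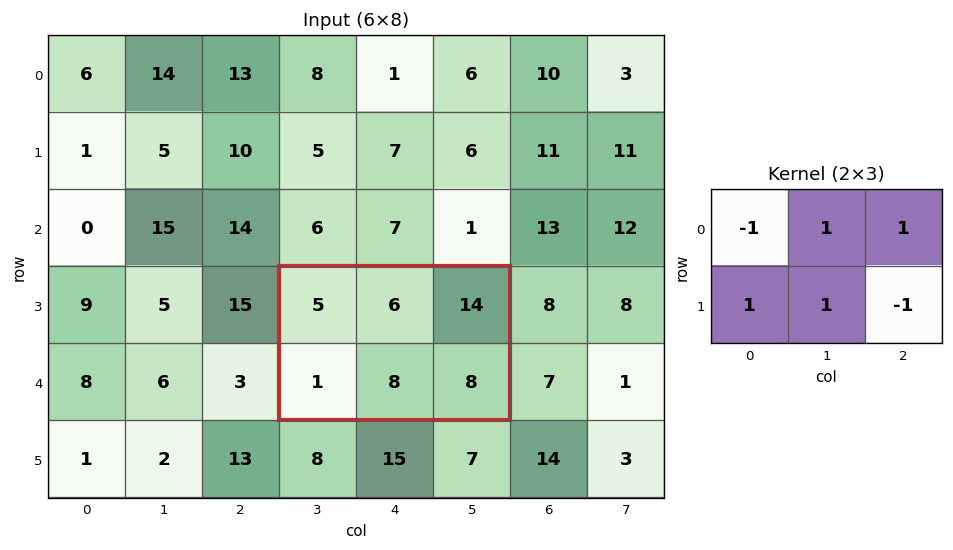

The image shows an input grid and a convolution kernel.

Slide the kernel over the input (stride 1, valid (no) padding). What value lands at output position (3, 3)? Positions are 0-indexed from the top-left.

16

The receptive field on the input at this output position is [5 6 14 / 1 8 8]. Elementwise product with the kernel and sum: 5·-1 + 6·1 + 14·1 + 1·1 + 8·1 + 8·-1.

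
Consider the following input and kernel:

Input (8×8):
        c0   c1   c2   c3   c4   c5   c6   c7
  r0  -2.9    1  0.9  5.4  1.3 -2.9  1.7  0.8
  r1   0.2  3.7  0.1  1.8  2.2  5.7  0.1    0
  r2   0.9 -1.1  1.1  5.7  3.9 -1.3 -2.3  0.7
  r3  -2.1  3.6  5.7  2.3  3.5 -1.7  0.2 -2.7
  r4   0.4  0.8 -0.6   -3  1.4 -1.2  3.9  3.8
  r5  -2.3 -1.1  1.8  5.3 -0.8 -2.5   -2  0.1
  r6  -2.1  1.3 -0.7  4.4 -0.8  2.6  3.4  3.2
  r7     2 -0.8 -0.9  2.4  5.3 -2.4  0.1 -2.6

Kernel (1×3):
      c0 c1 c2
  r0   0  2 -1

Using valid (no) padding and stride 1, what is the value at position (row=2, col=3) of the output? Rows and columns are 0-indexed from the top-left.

9.1

The receptive field on the input at this output position is [5.7 3.9 -1.3]. Elementwise product with the kernel and sum: 3.9·2 + -1.3·-1.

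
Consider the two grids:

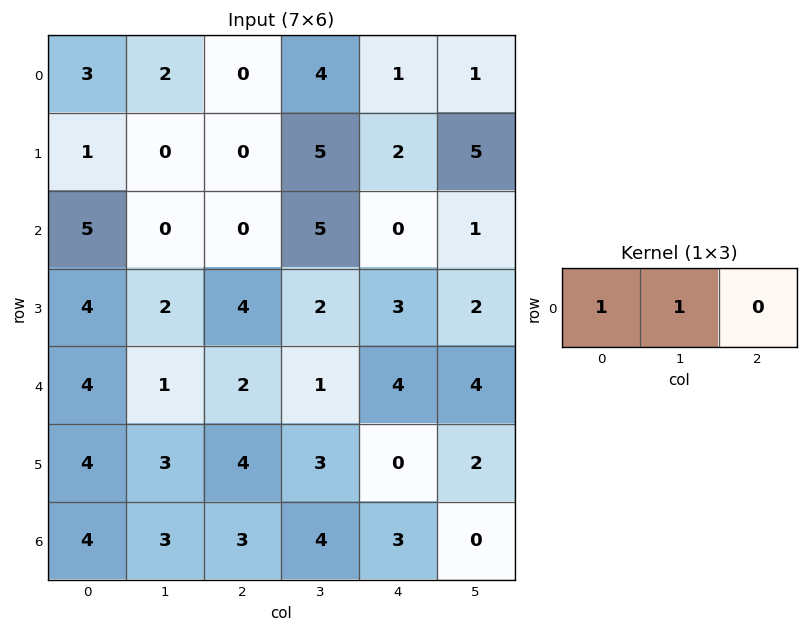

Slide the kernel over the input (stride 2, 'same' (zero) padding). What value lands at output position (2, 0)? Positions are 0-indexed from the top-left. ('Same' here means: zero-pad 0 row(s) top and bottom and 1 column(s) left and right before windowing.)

4

The receptive field on the zero-padded input at this output position is [0 4 1]. Elementwise product with the kernel and sum: 0·1 + 4·1.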